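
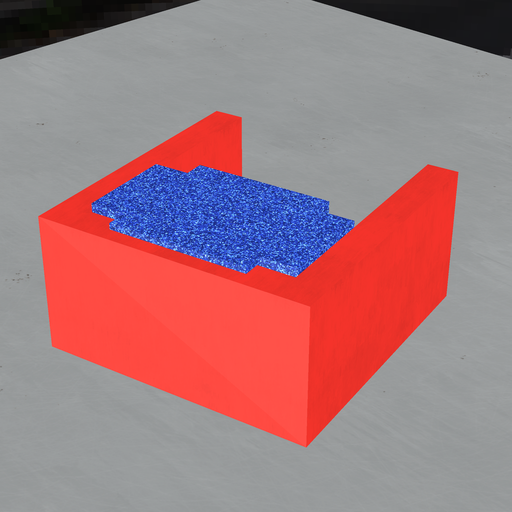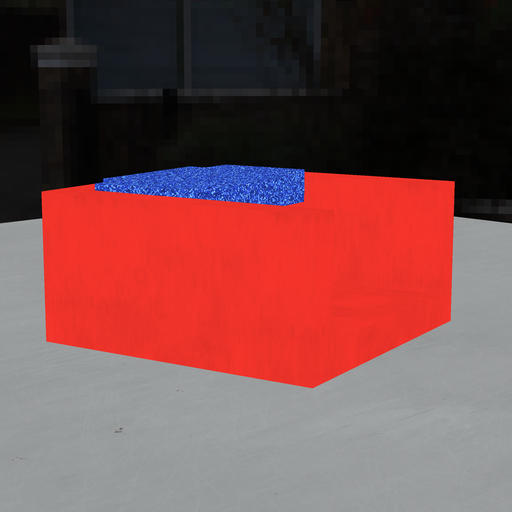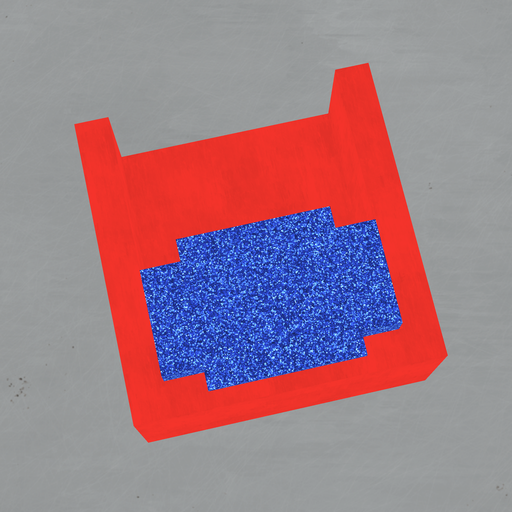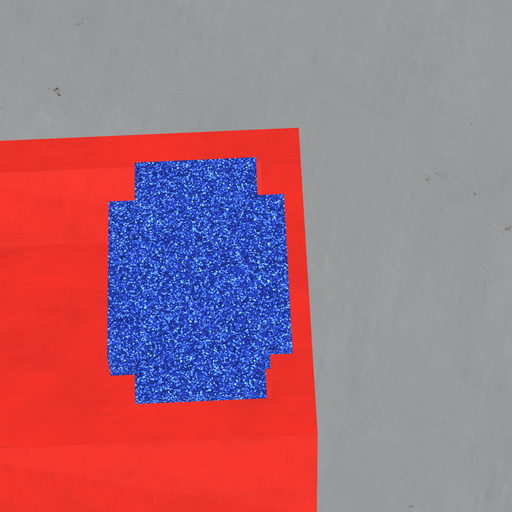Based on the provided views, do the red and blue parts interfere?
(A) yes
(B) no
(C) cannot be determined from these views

(A) yes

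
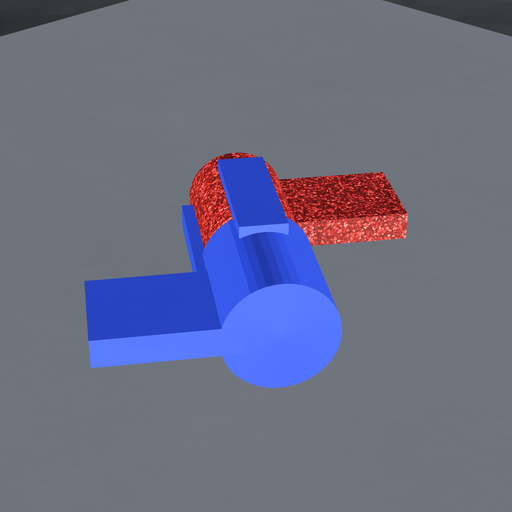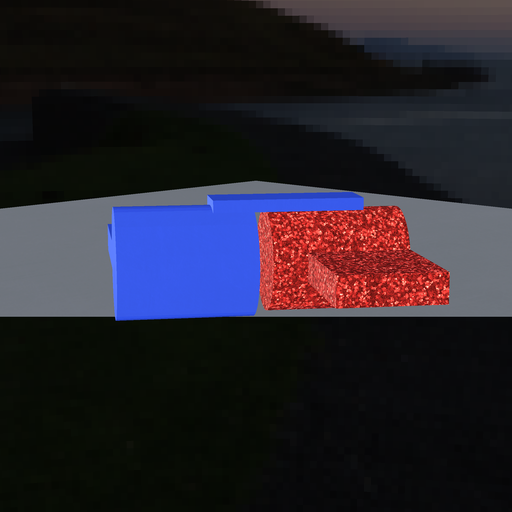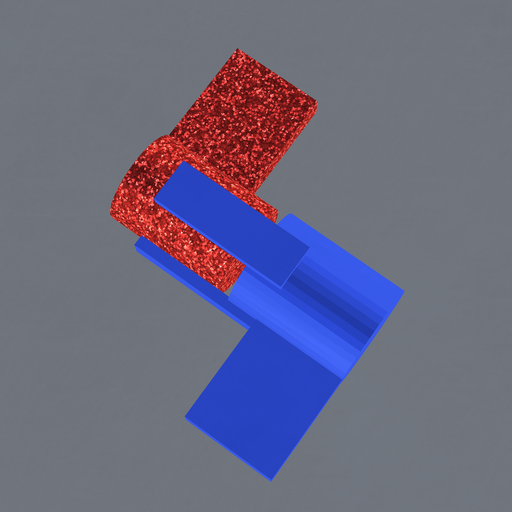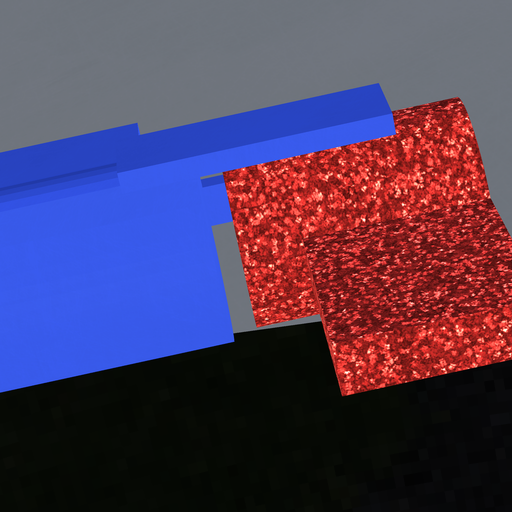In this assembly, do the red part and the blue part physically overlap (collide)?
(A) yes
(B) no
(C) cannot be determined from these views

(B) no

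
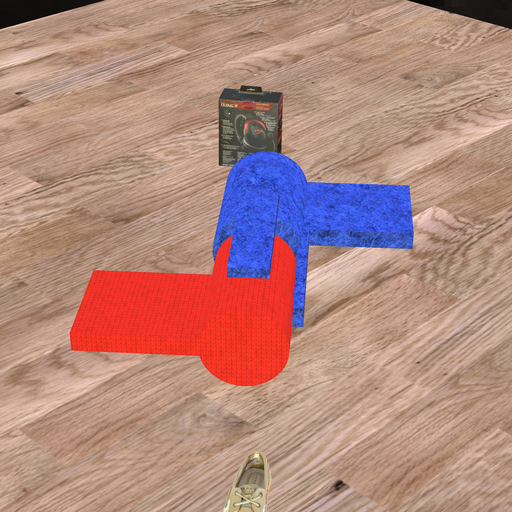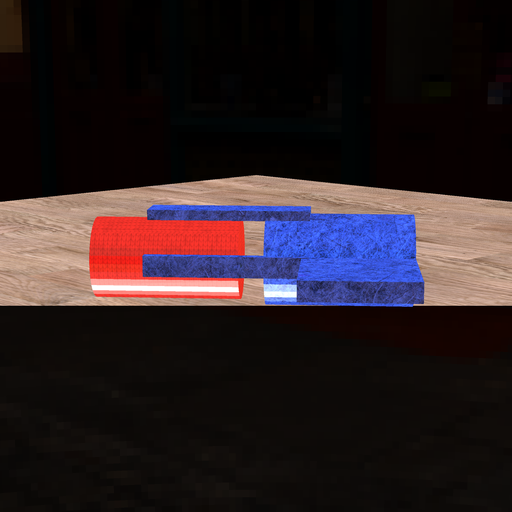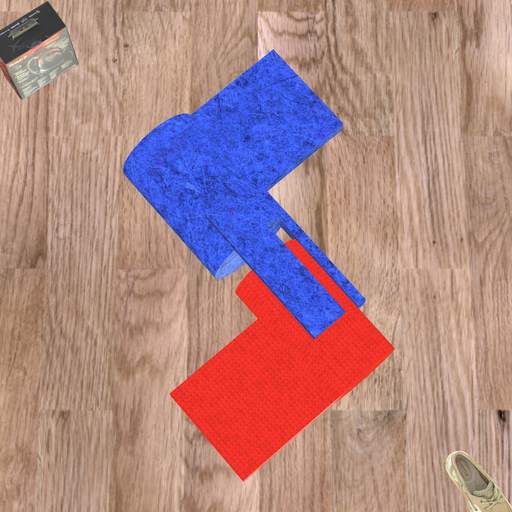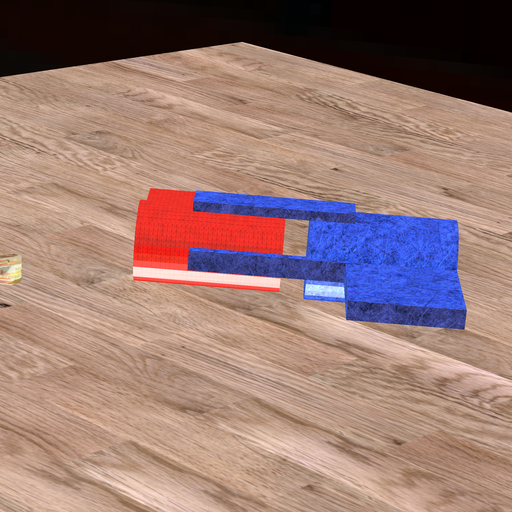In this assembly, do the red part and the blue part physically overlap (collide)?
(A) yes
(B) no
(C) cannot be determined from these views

(B) no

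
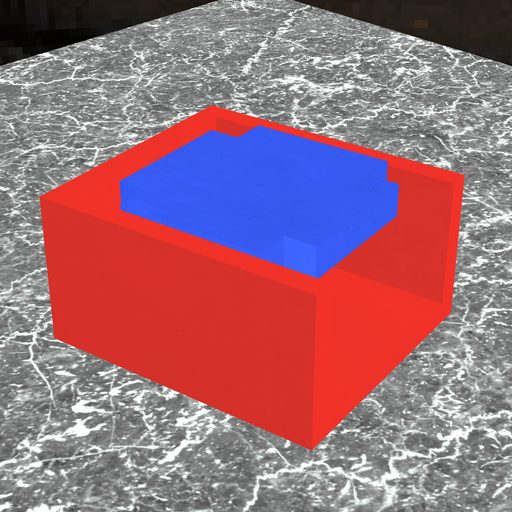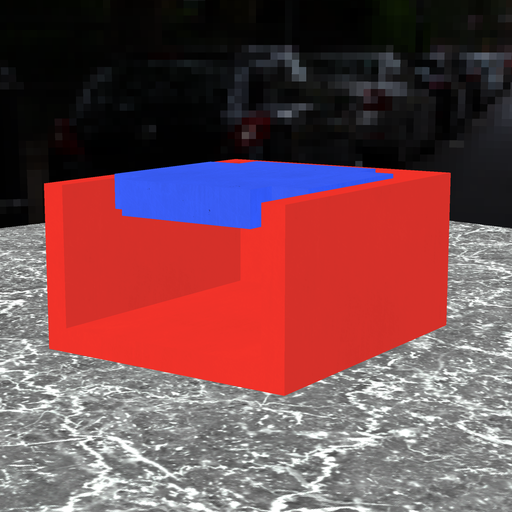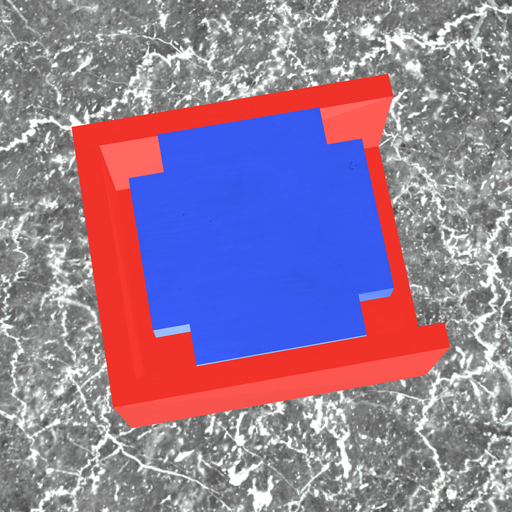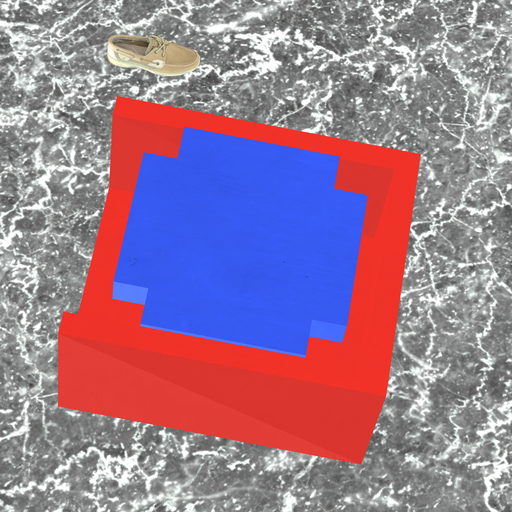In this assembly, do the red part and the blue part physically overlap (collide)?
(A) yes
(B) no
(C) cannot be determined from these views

(B) no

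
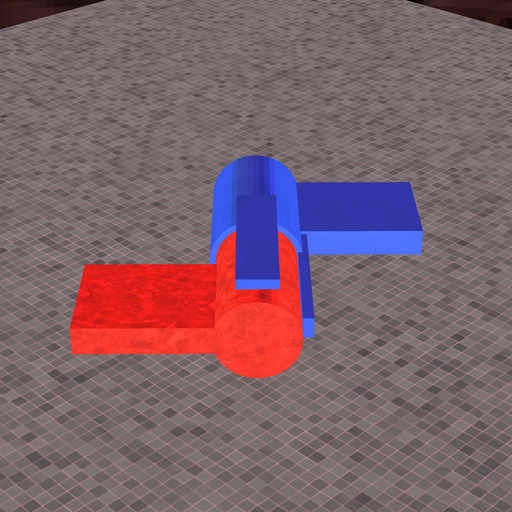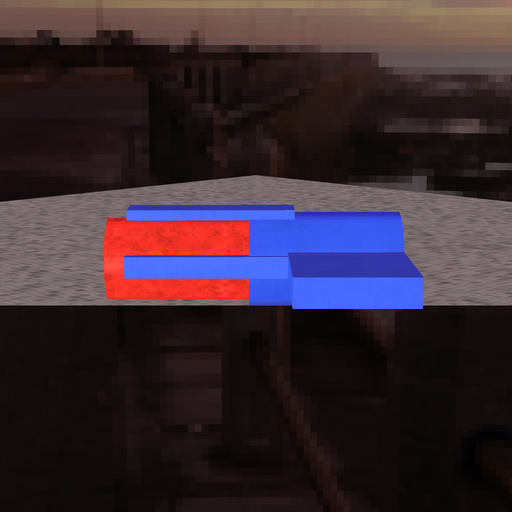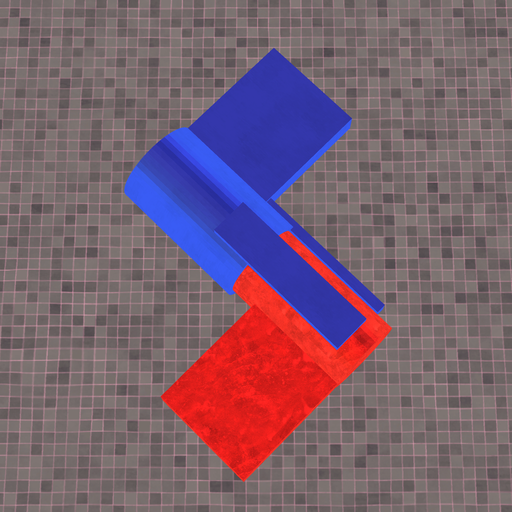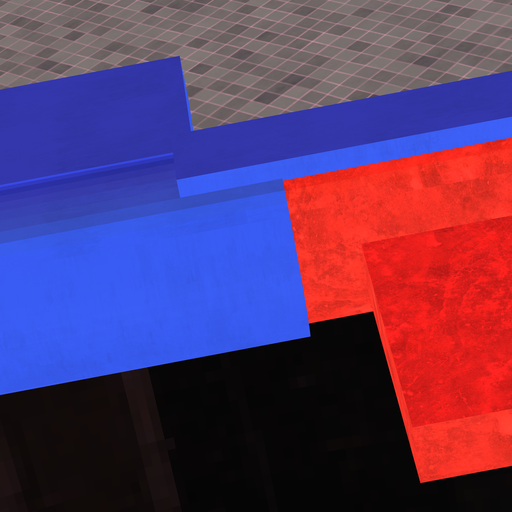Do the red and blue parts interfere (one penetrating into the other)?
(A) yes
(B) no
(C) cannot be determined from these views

(A) yes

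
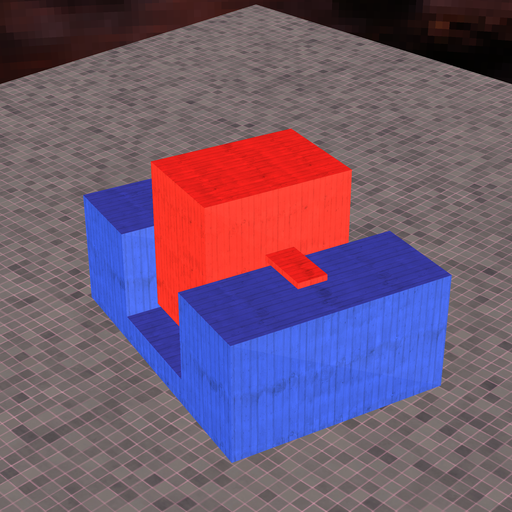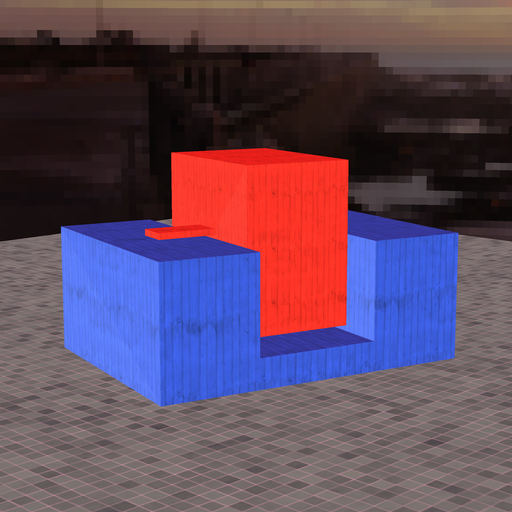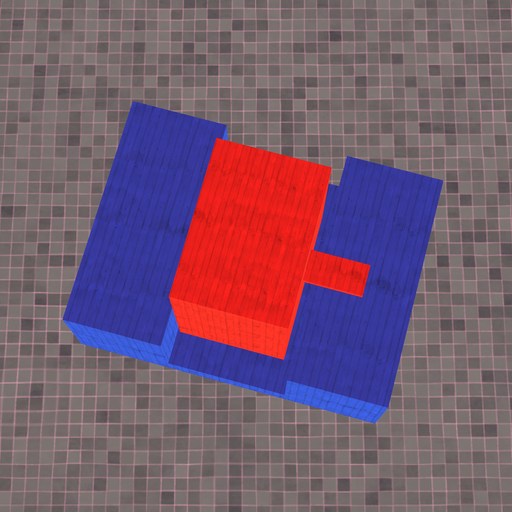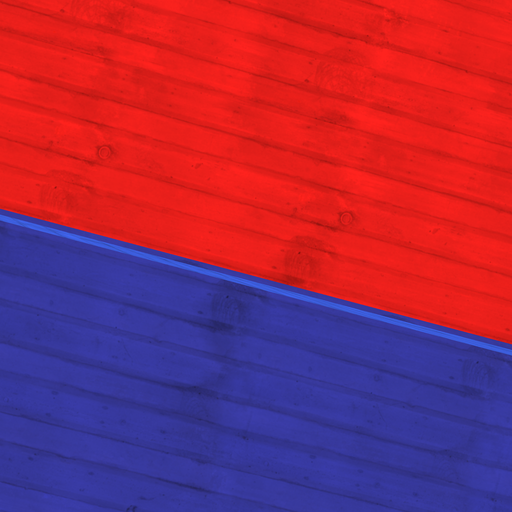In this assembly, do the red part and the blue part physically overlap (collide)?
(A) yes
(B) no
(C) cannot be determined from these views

(B) no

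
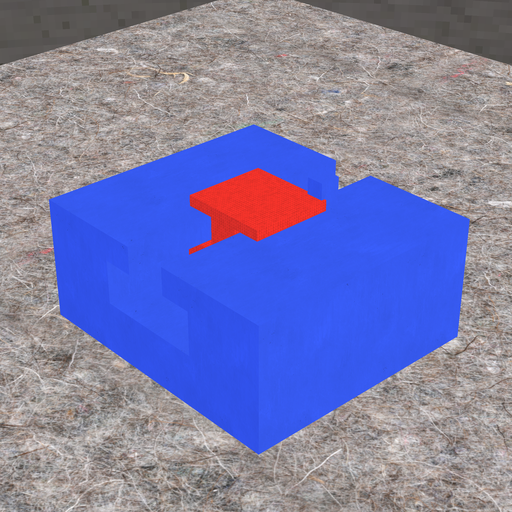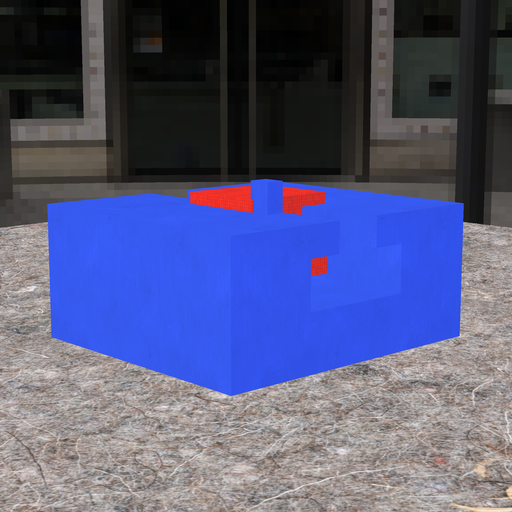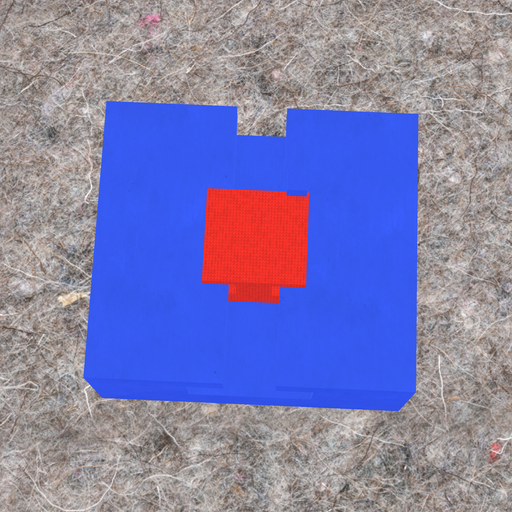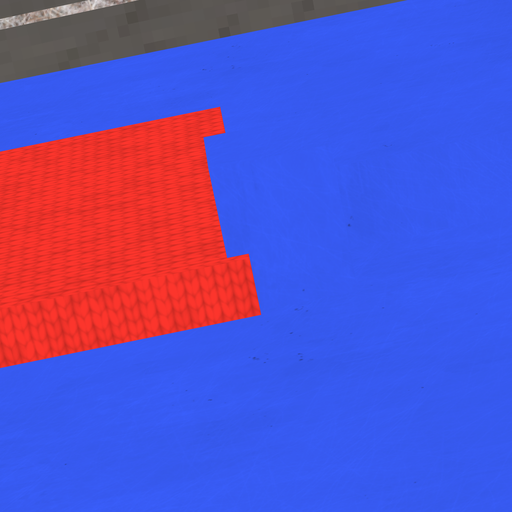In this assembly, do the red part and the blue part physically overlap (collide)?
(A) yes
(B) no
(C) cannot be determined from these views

(A) yes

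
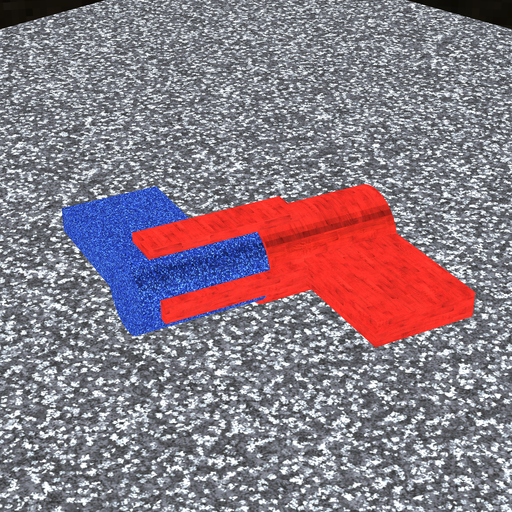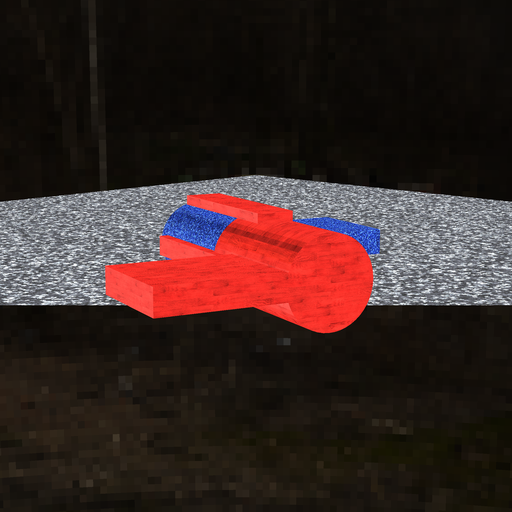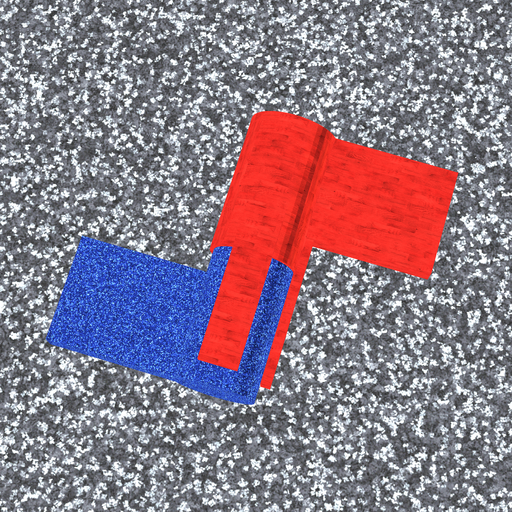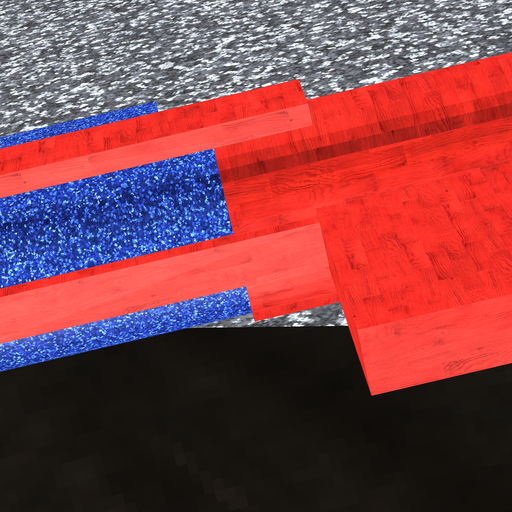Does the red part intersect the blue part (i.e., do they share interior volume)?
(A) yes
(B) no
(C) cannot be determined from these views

(A) yes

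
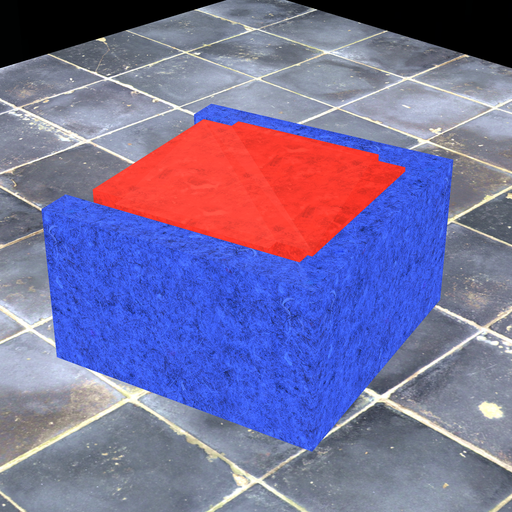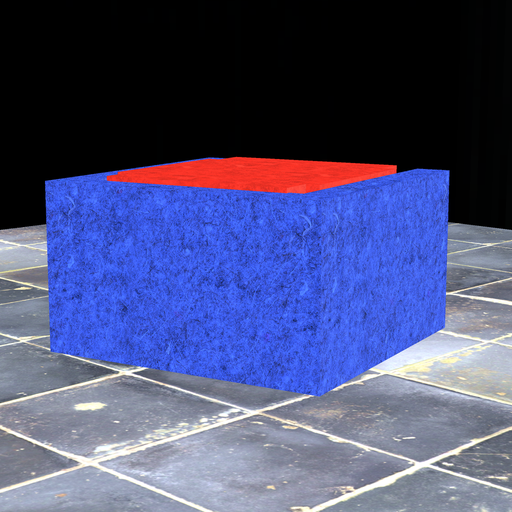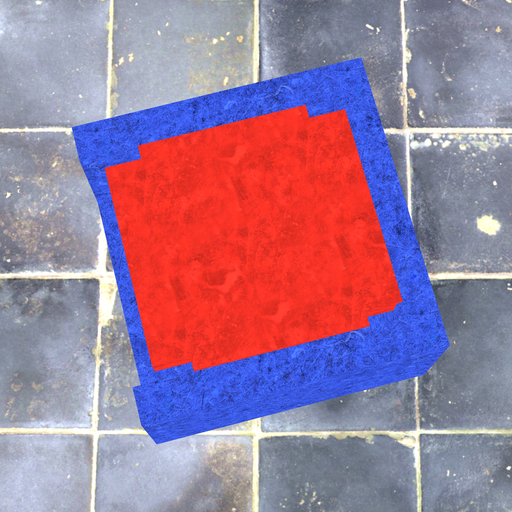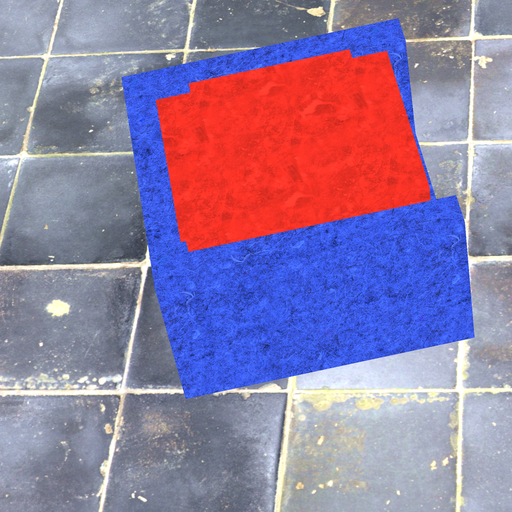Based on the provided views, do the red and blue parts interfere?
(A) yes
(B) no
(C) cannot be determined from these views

(A) yes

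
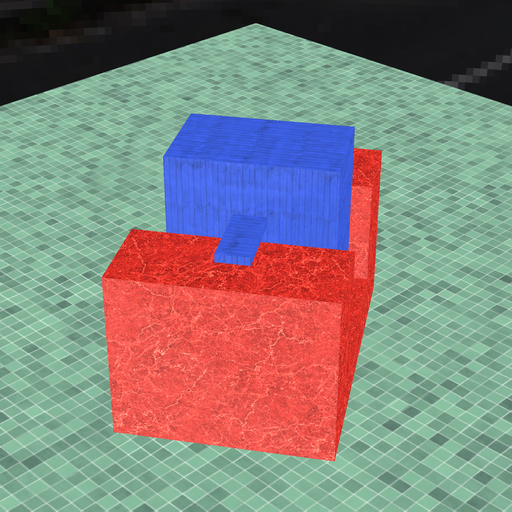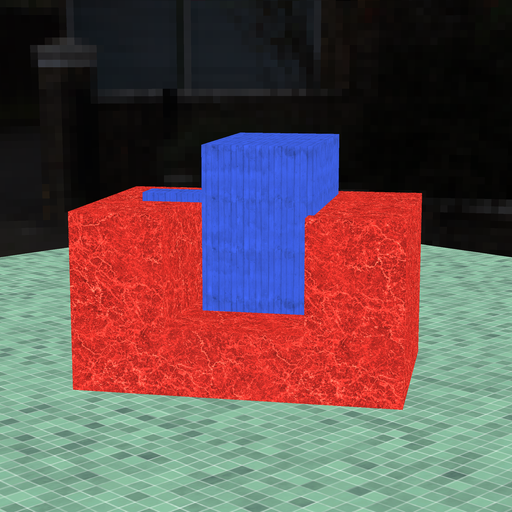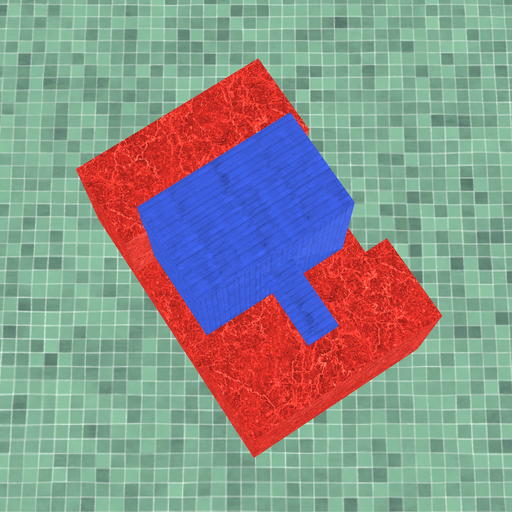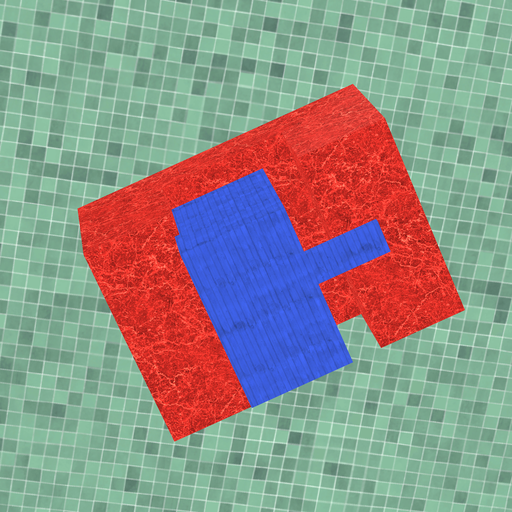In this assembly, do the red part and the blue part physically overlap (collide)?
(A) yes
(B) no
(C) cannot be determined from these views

(A) yes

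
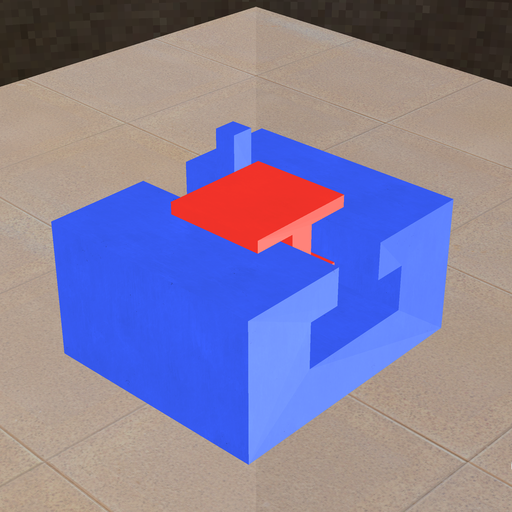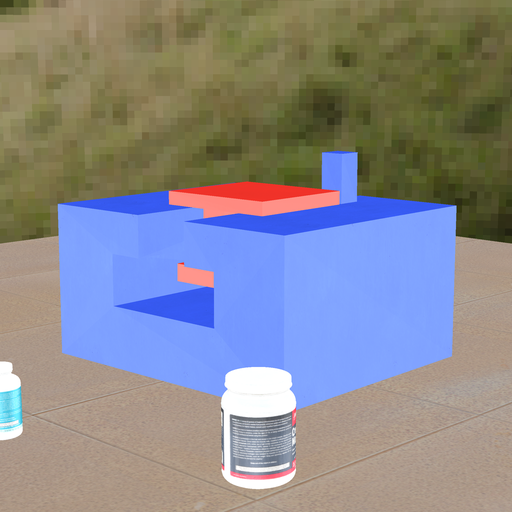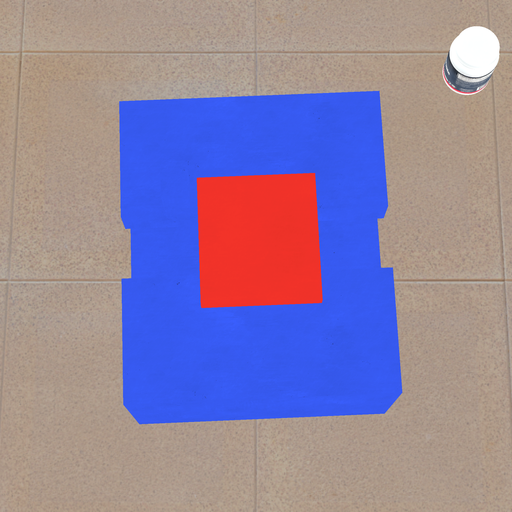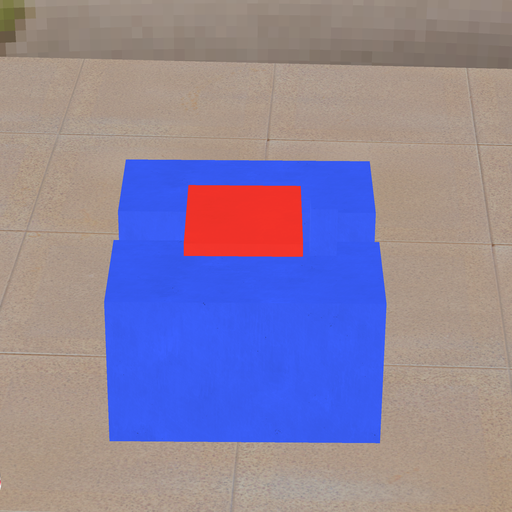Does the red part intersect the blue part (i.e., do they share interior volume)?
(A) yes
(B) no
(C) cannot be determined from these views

(B) no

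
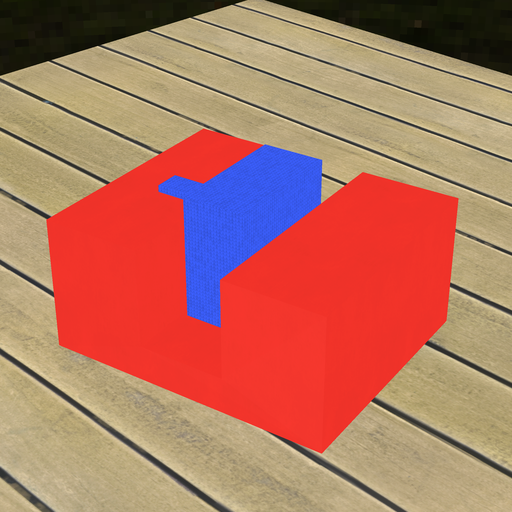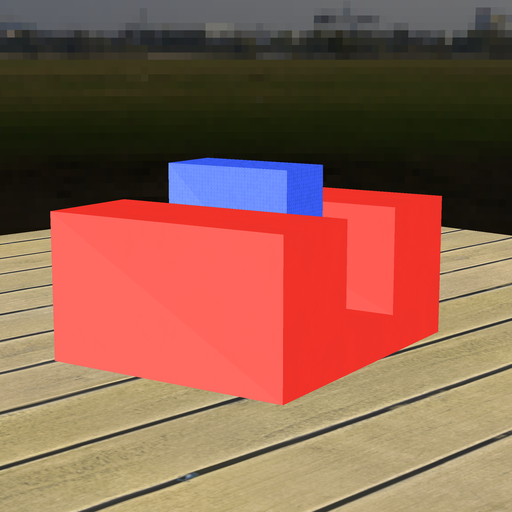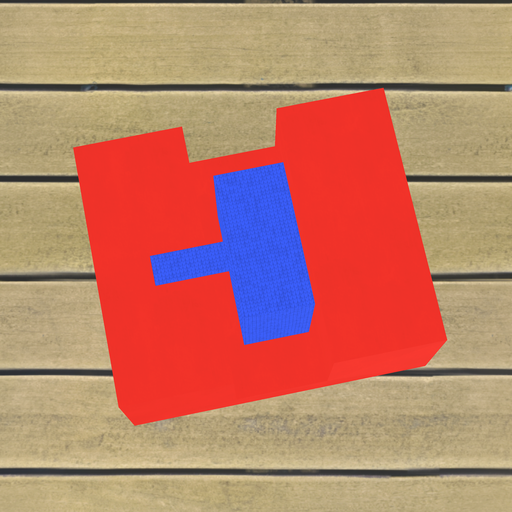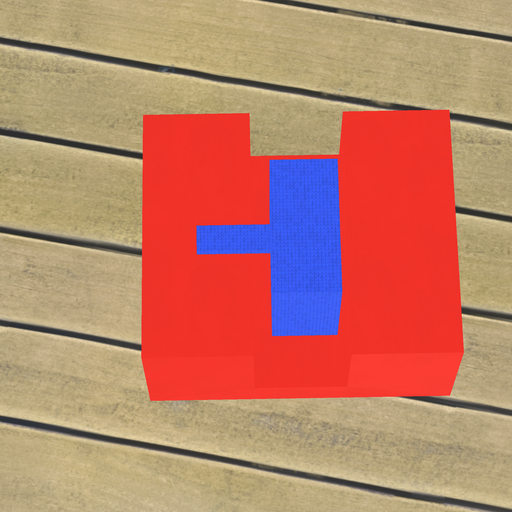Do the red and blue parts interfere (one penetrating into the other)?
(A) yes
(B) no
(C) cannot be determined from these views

(B) no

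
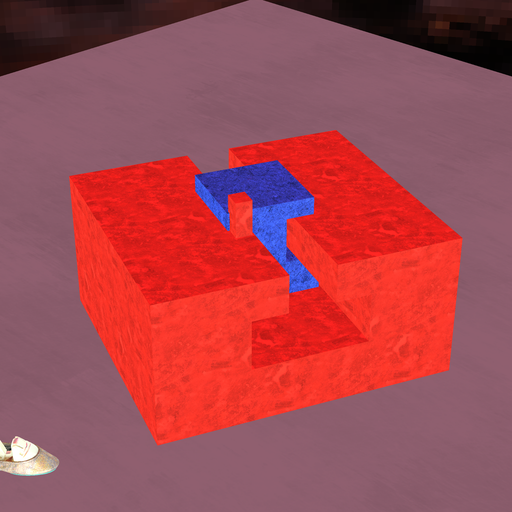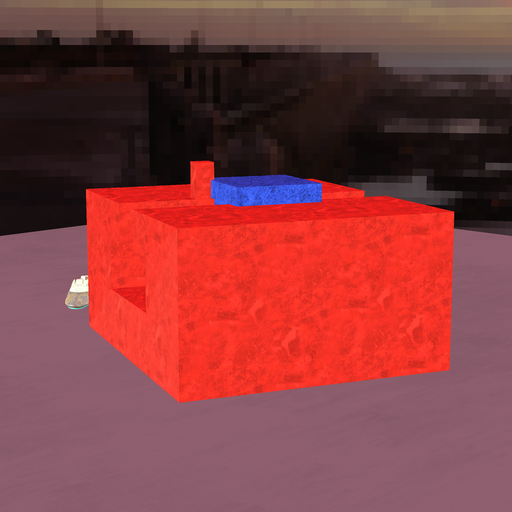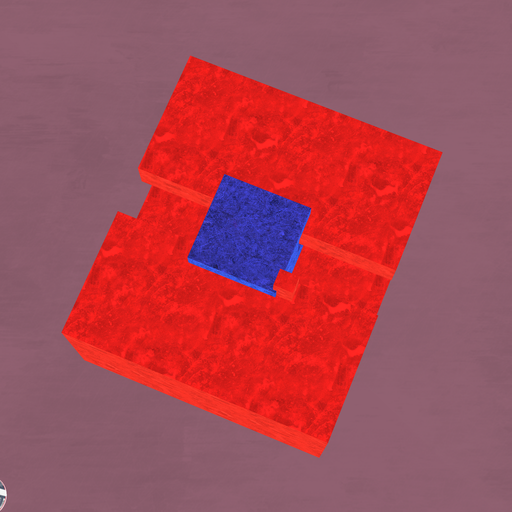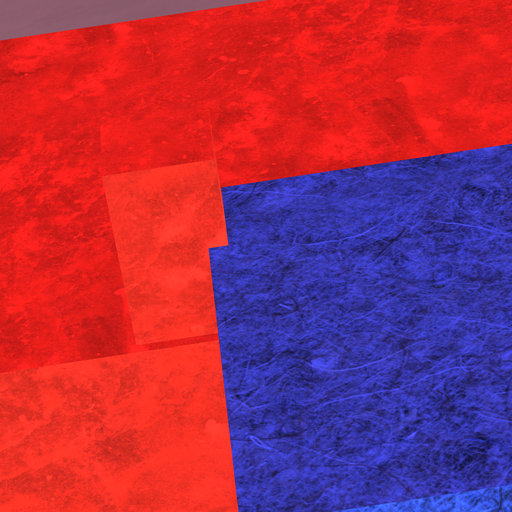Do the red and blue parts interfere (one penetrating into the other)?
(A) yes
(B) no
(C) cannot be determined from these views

(A) yes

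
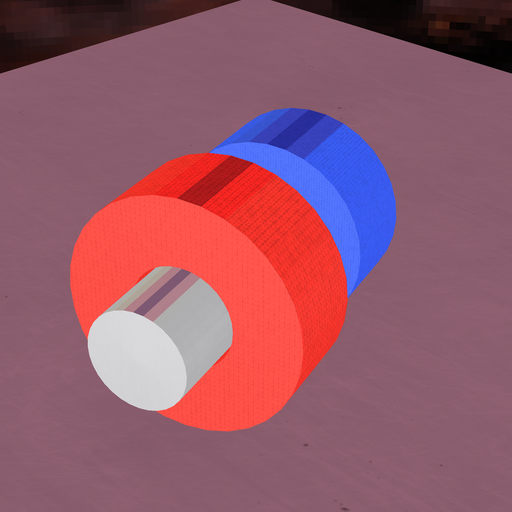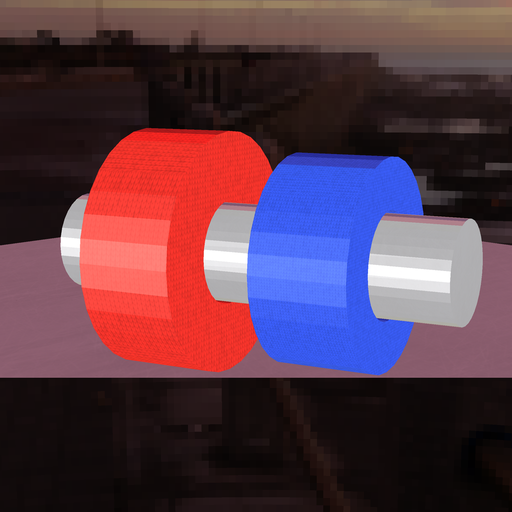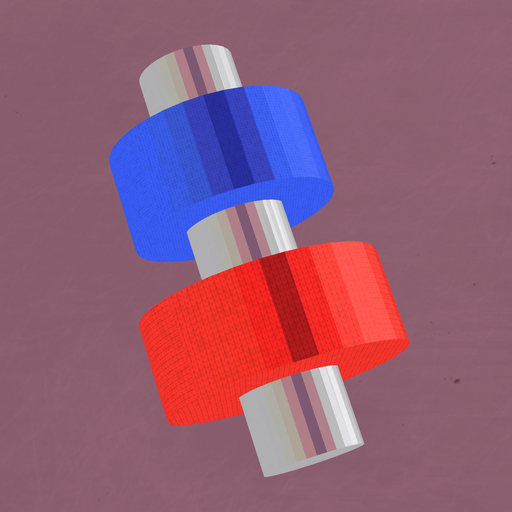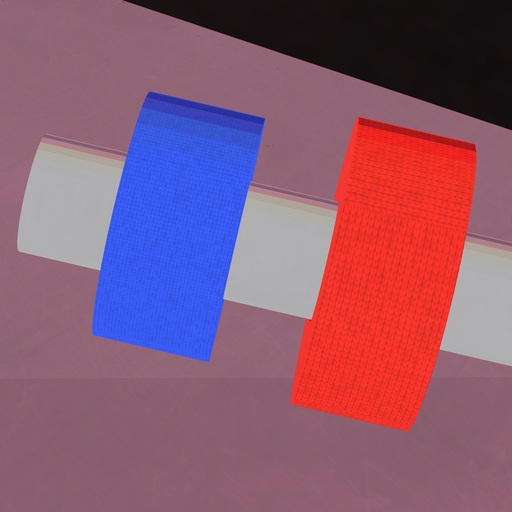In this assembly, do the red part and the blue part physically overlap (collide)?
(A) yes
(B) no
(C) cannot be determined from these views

(B) no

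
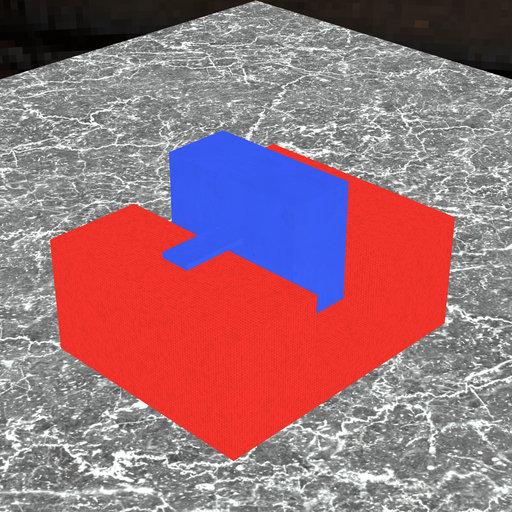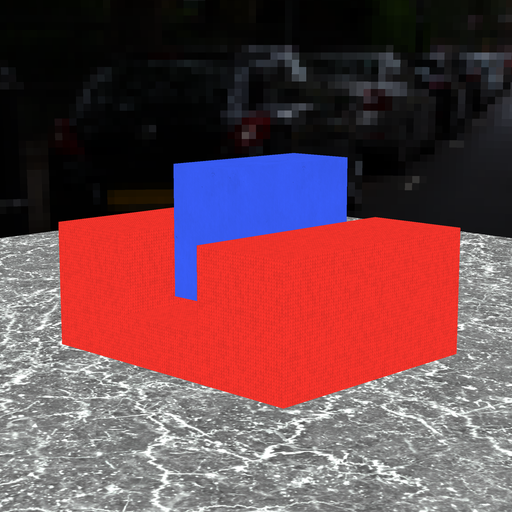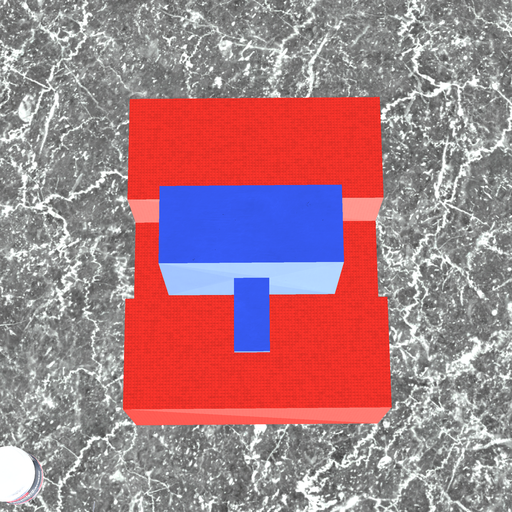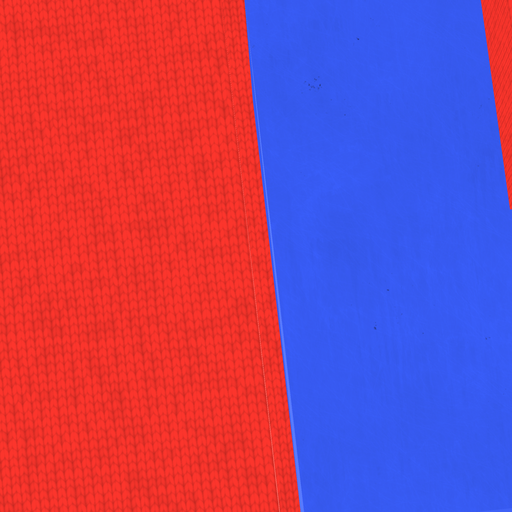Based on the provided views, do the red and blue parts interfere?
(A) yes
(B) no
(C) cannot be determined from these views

(B) no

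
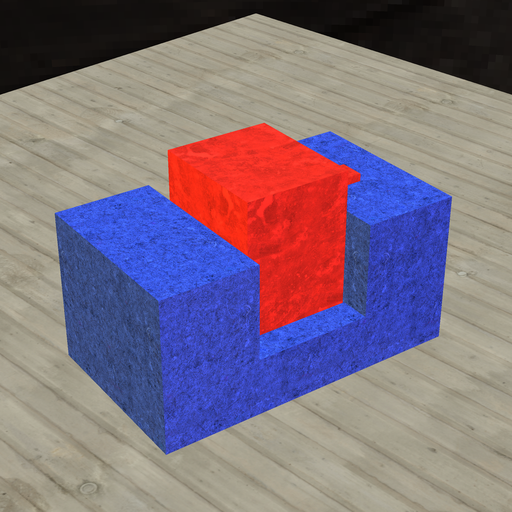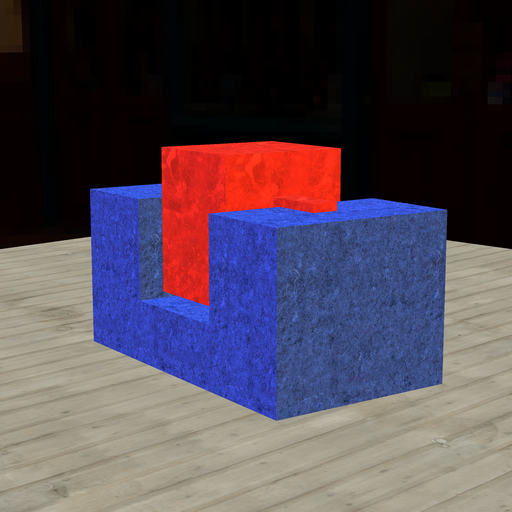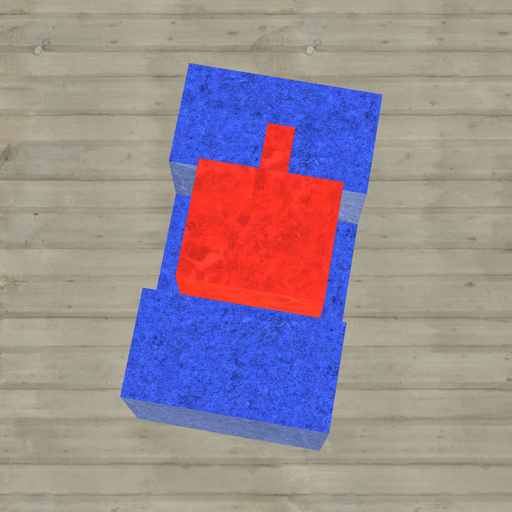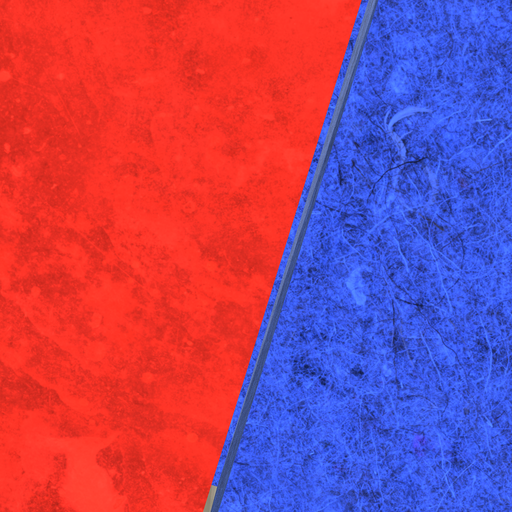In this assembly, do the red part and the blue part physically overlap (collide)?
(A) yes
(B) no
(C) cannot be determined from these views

(B) no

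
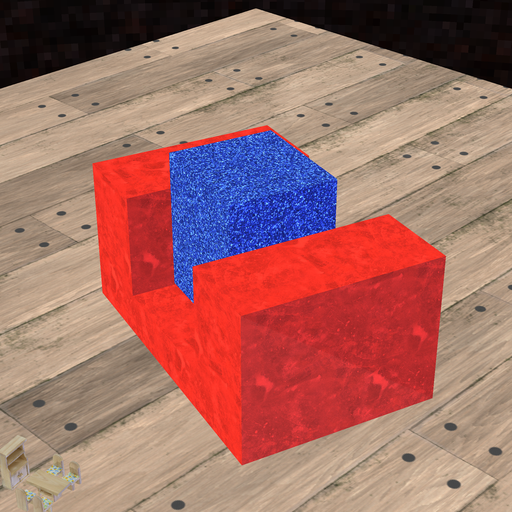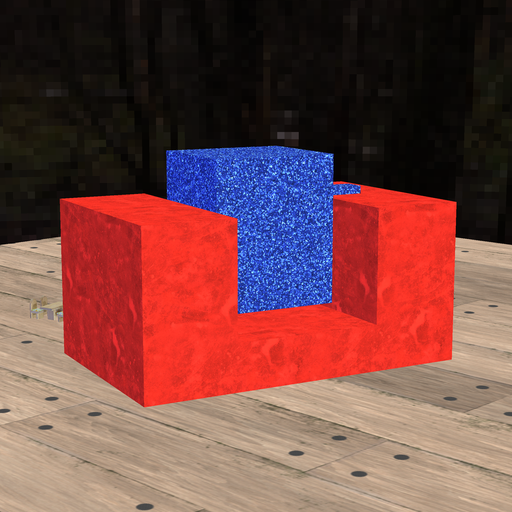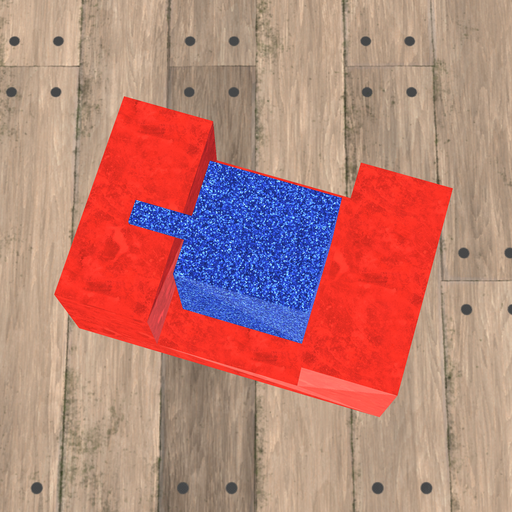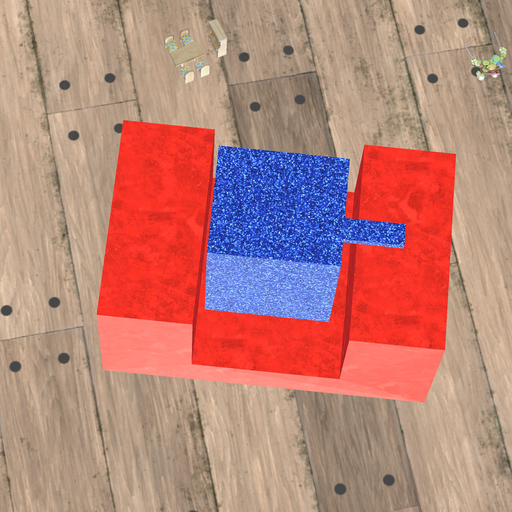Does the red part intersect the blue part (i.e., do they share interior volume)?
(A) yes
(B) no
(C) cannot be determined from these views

(B) no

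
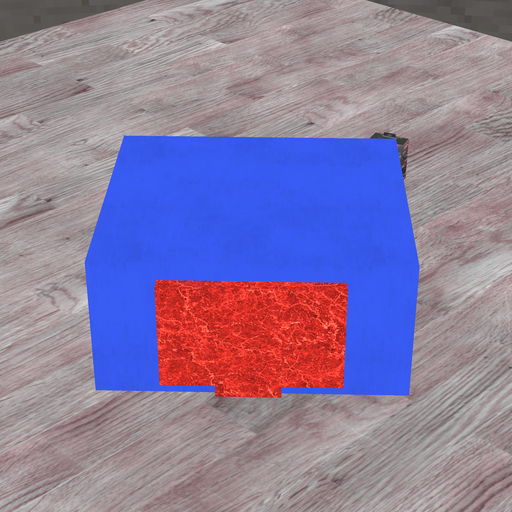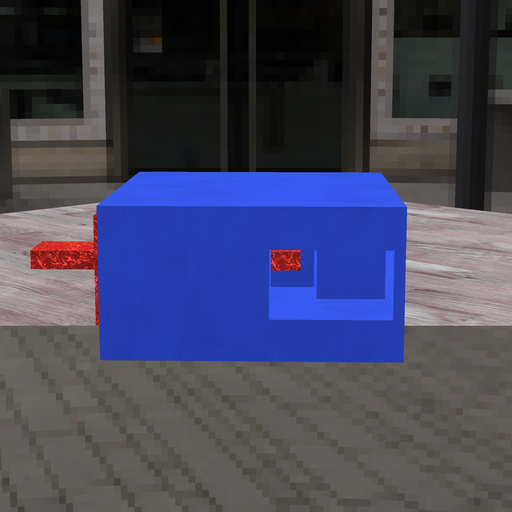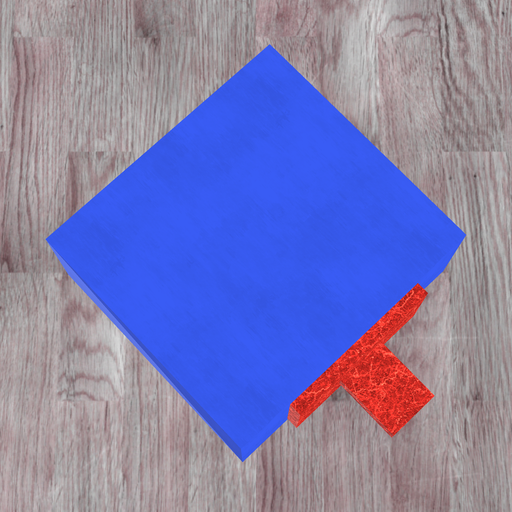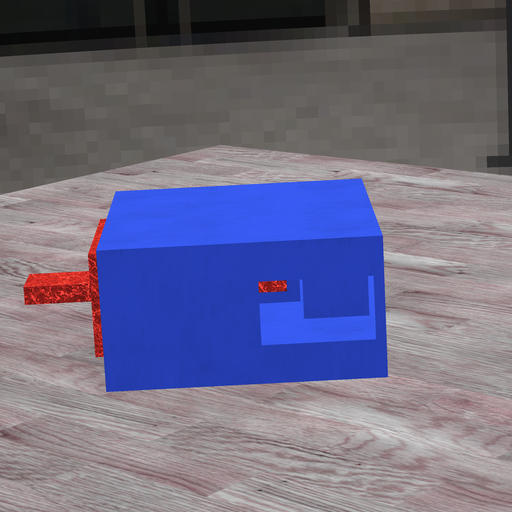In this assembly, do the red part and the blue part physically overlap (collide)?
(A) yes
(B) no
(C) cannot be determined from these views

(B) no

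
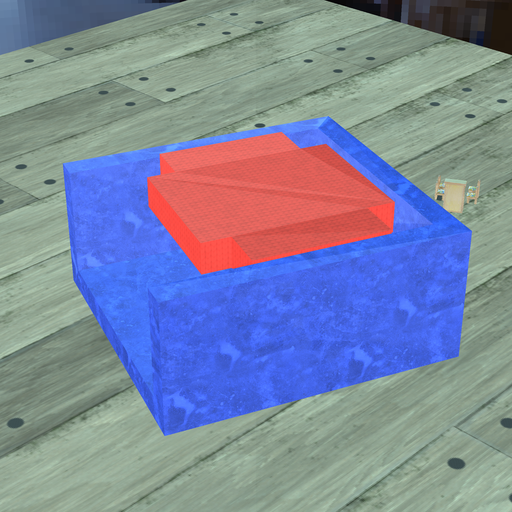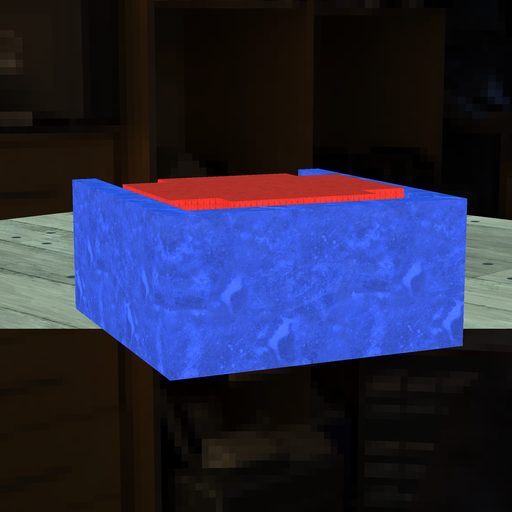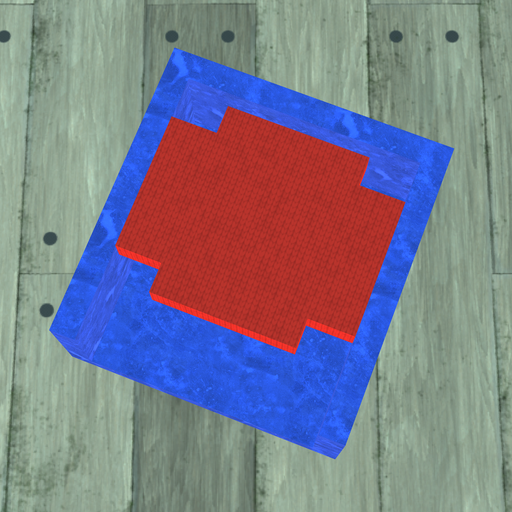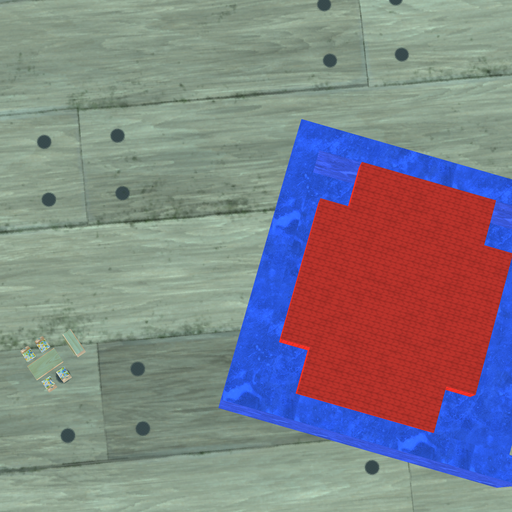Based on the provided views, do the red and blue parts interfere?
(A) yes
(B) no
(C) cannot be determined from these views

(B) no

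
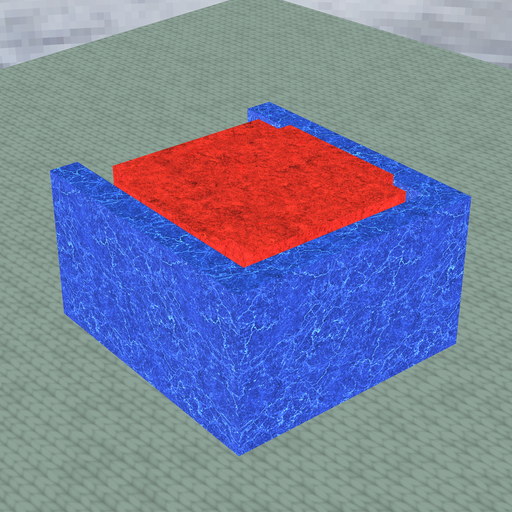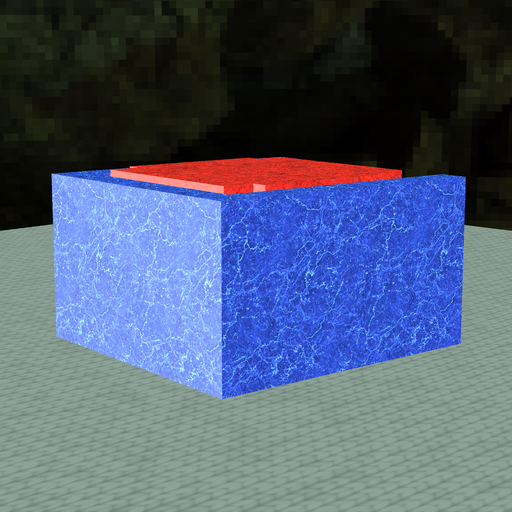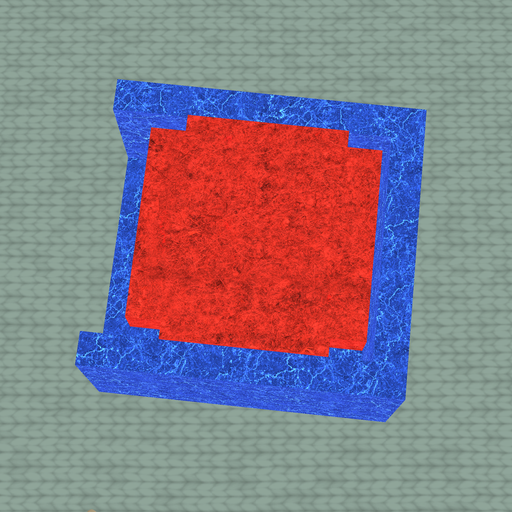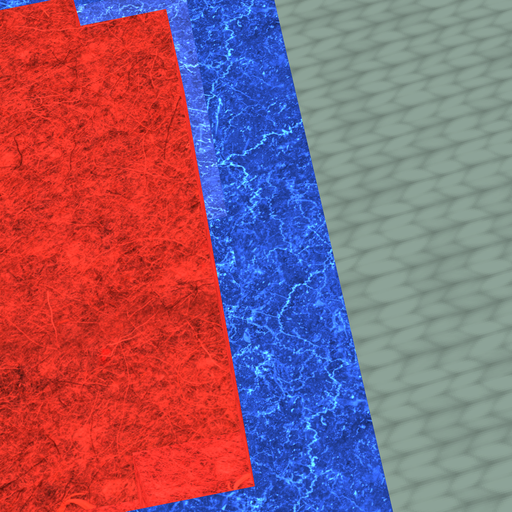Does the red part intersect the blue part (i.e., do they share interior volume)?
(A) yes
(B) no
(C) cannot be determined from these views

(B) no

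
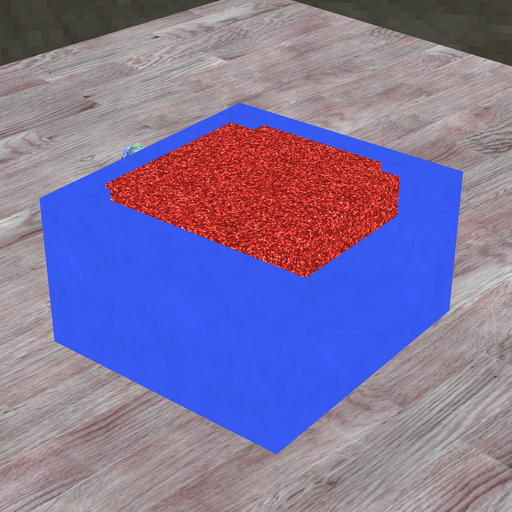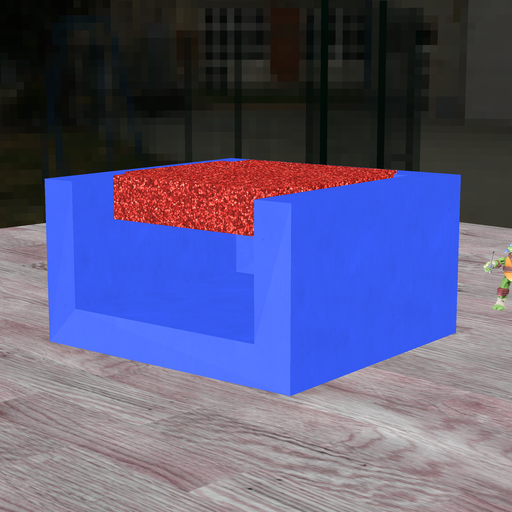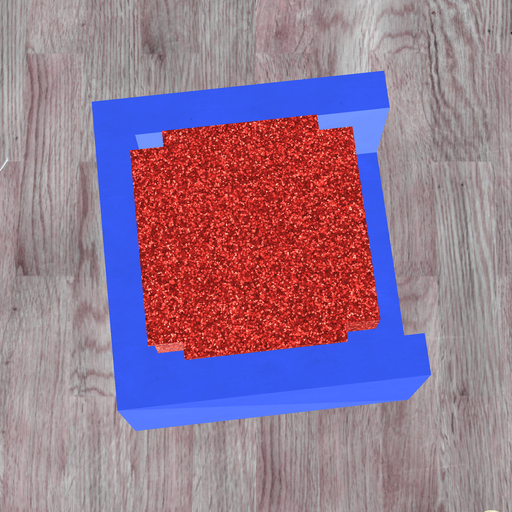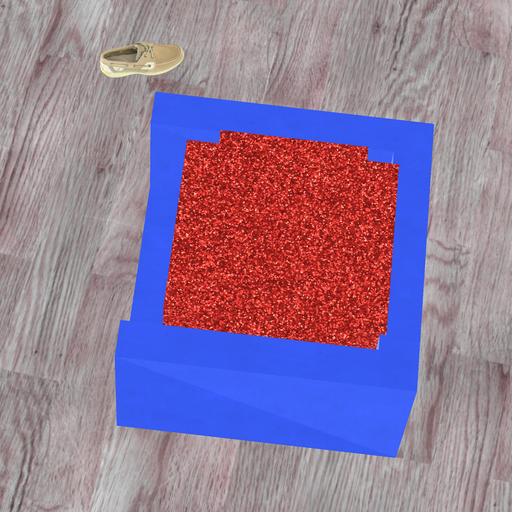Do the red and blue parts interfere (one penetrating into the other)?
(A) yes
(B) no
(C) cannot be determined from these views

(A) yes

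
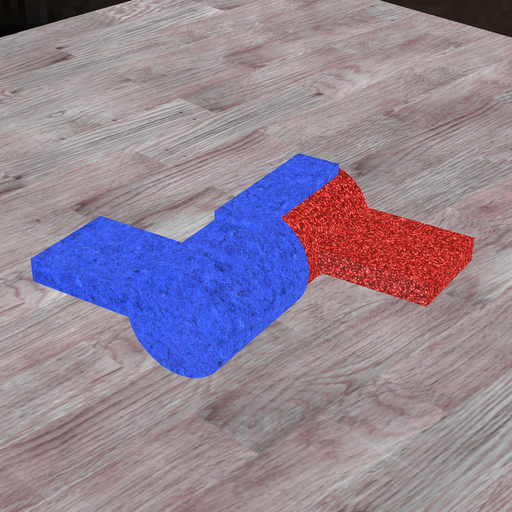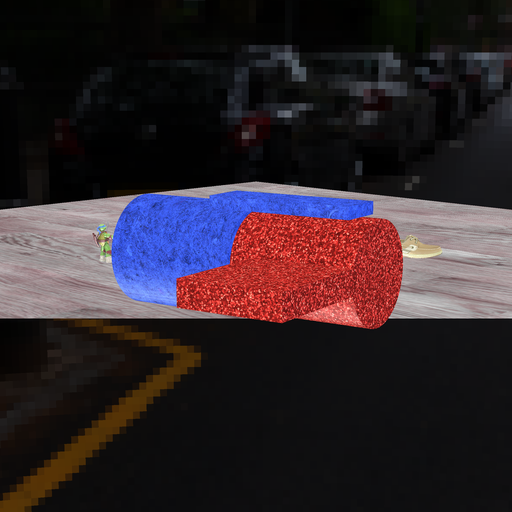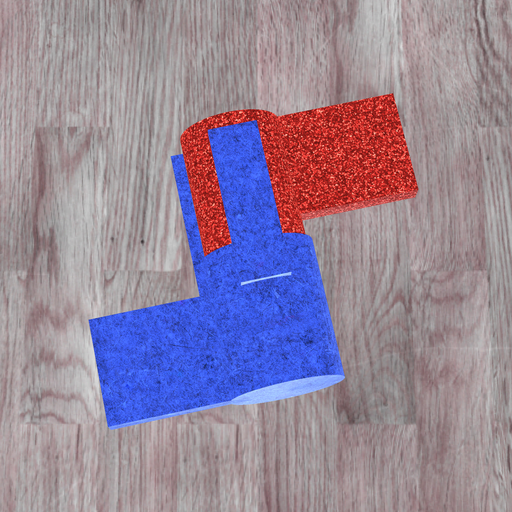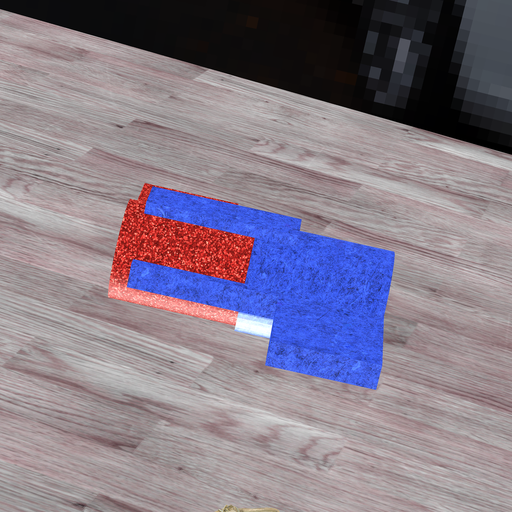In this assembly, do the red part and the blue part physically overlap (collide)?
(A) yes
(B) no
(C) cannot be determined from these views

(A) yes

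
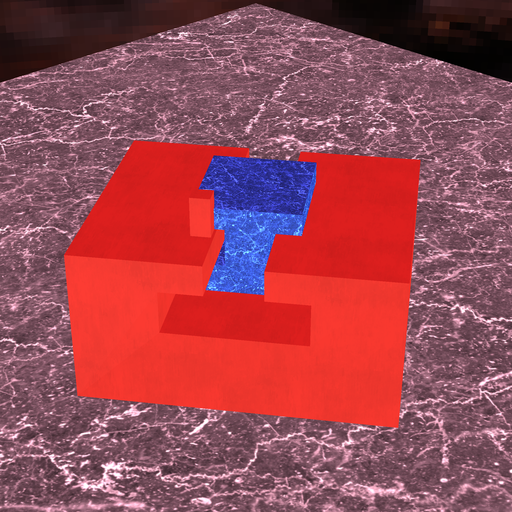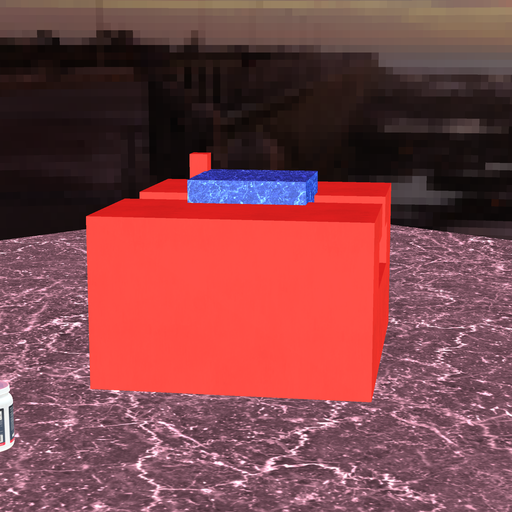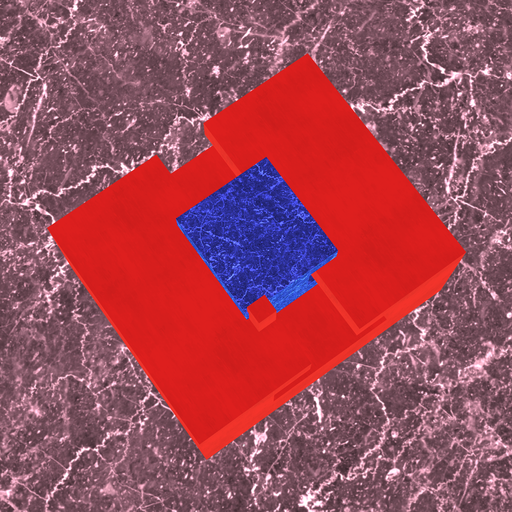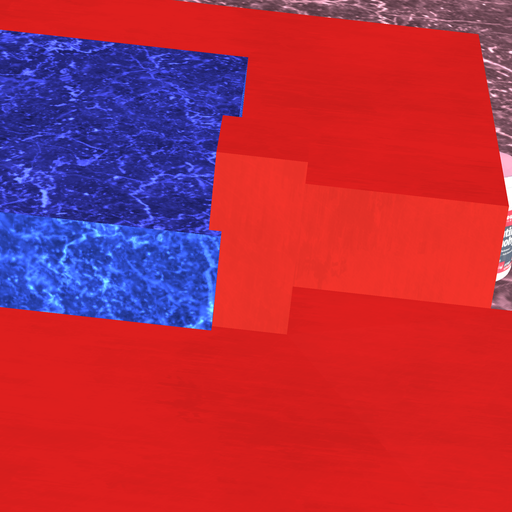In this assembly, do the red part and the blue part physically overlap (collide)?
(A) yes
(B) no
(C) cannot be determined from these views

(A) yes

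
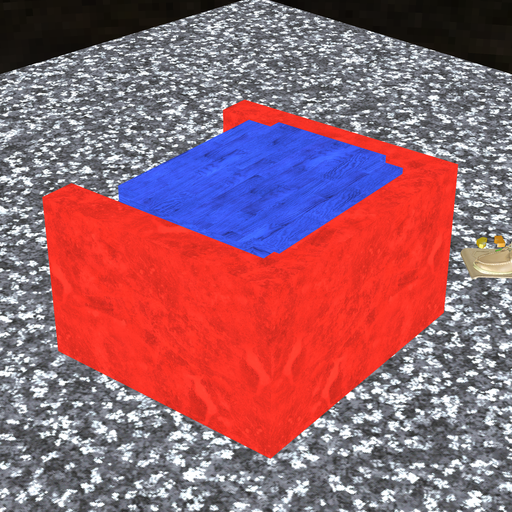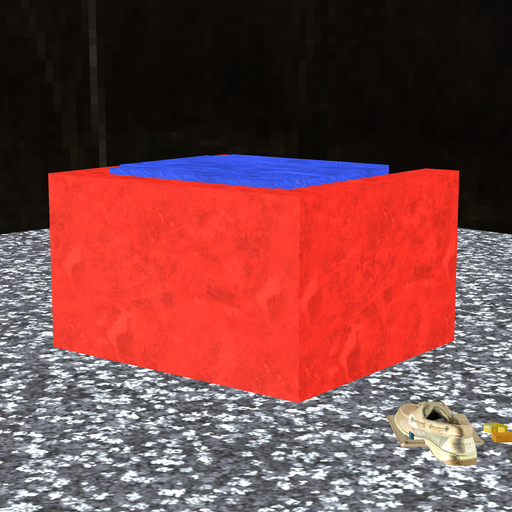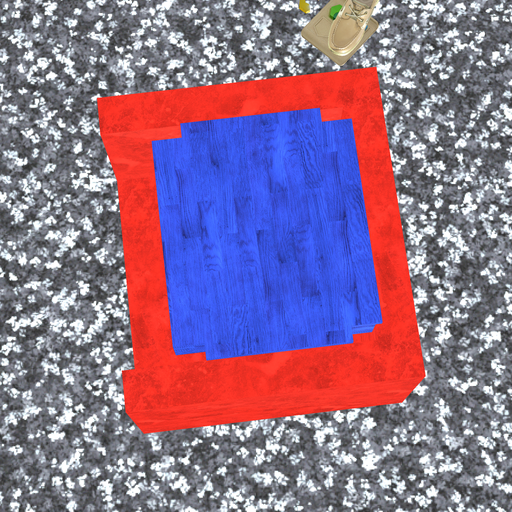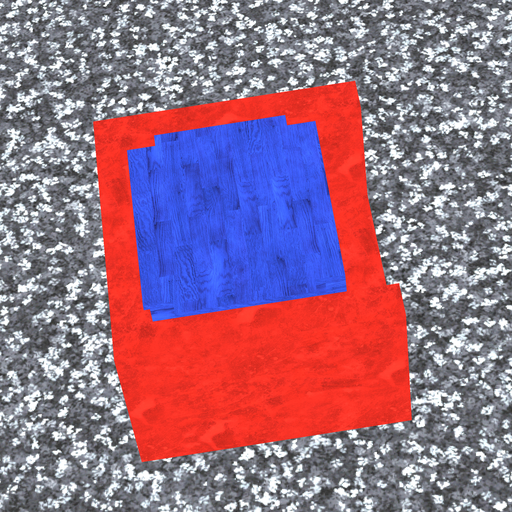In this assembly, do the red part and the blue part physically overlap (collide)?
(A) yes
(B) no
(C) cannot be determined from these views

(A) yes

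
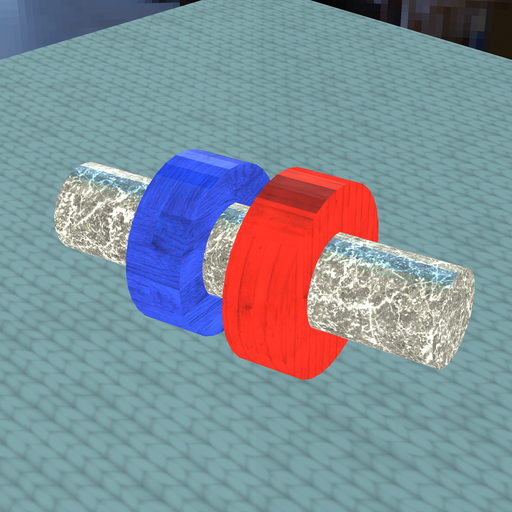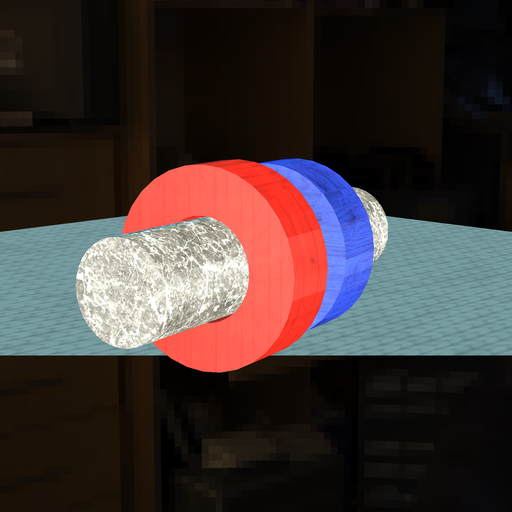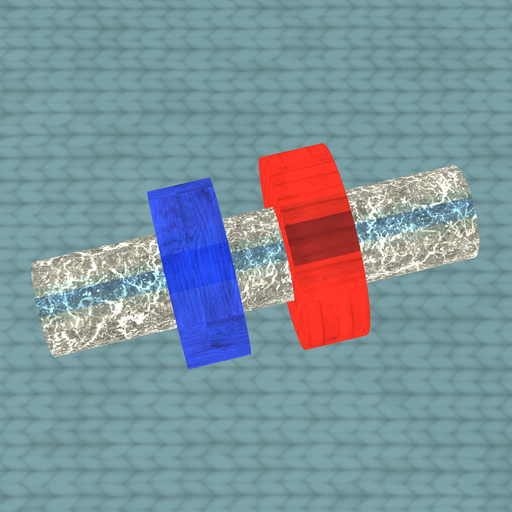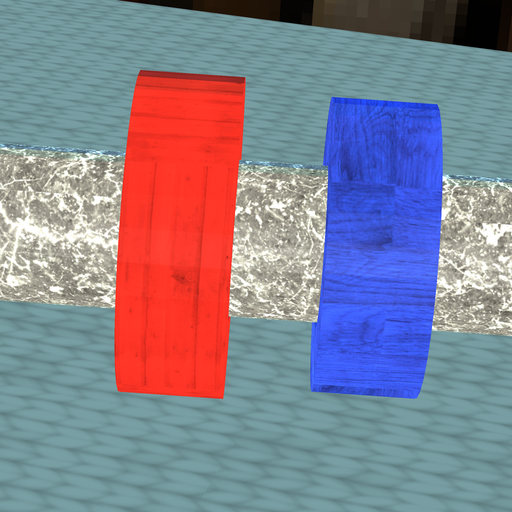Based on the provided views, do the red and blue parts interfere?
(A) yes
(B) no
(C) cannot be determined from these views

(B) no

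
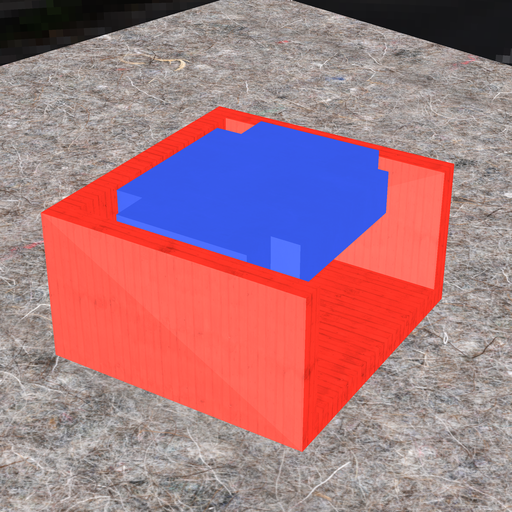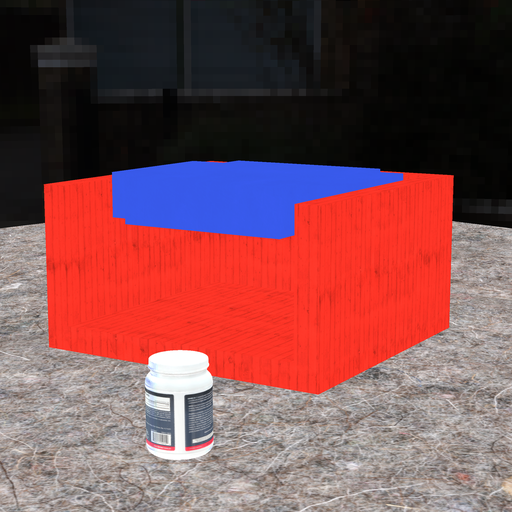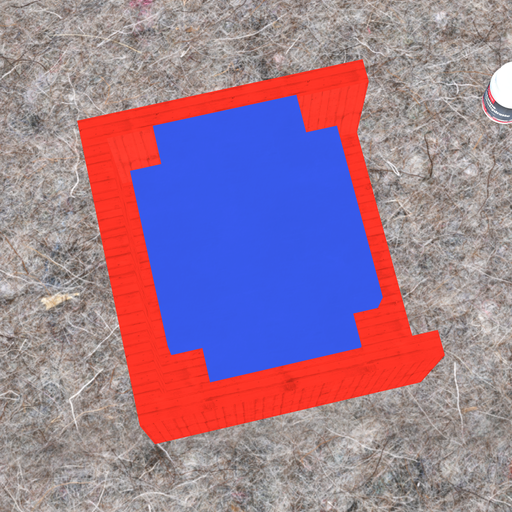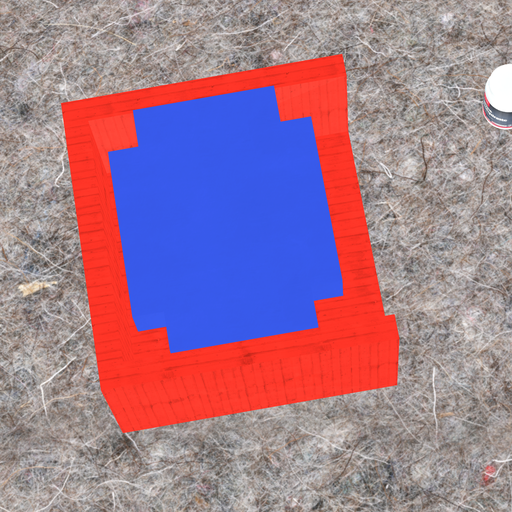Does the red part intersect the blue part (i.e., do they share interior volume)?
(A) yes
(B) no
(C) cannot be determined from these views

(B) no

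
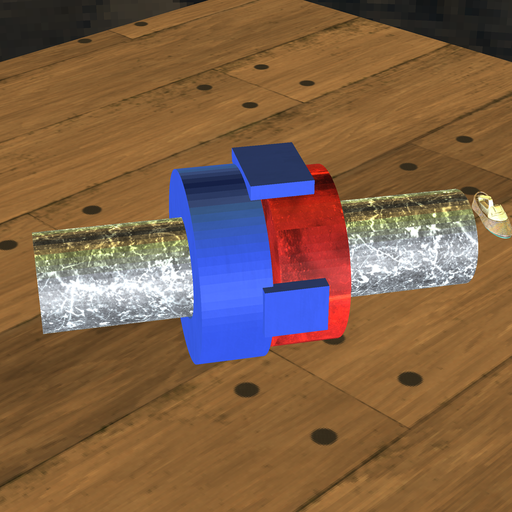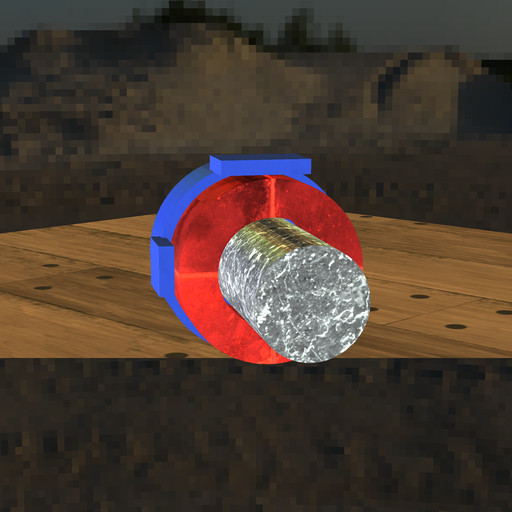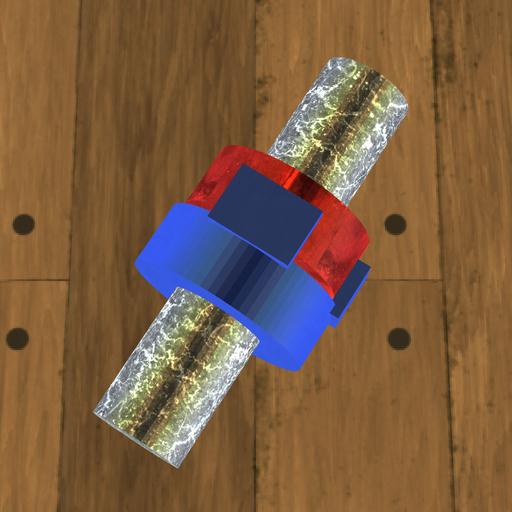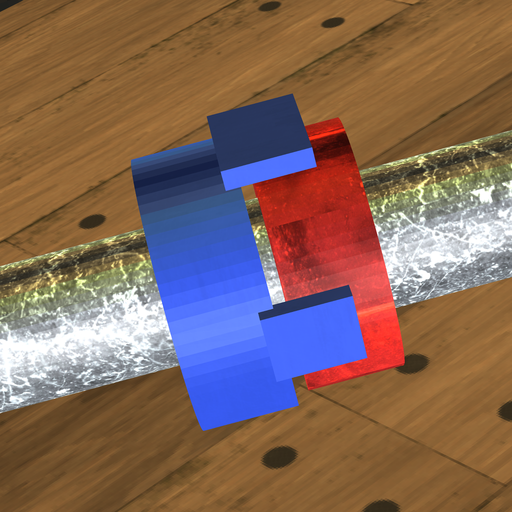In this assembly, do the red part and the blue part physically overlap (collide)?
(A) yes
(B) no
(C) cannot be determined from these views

(B) no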